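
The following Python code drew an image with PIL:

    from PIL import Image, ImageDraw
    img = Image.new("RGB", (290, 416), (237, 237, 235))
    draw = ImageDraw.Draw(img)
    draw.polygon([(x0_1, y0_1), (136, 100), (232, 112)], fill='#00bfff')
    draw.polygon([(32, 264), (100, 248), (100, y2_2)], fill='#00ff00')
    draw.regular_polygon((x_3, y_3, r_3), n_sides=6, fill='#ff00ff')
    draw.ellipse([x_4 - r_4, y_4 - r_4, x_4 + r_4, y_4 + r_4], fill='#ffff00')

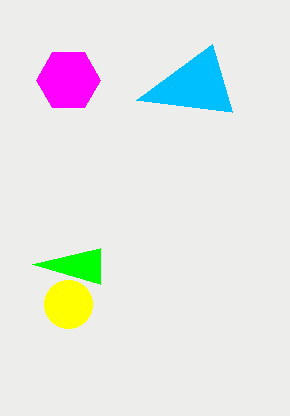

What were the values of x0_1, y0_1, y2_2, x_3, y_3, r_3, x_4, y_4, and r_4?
x0_1 = 212; y0_1 = 44; y2_2 = 284; x_3 = 68; y_3 = 80; r_3 = 32; x_4 = 68; y_4 = 304; r_4 = 24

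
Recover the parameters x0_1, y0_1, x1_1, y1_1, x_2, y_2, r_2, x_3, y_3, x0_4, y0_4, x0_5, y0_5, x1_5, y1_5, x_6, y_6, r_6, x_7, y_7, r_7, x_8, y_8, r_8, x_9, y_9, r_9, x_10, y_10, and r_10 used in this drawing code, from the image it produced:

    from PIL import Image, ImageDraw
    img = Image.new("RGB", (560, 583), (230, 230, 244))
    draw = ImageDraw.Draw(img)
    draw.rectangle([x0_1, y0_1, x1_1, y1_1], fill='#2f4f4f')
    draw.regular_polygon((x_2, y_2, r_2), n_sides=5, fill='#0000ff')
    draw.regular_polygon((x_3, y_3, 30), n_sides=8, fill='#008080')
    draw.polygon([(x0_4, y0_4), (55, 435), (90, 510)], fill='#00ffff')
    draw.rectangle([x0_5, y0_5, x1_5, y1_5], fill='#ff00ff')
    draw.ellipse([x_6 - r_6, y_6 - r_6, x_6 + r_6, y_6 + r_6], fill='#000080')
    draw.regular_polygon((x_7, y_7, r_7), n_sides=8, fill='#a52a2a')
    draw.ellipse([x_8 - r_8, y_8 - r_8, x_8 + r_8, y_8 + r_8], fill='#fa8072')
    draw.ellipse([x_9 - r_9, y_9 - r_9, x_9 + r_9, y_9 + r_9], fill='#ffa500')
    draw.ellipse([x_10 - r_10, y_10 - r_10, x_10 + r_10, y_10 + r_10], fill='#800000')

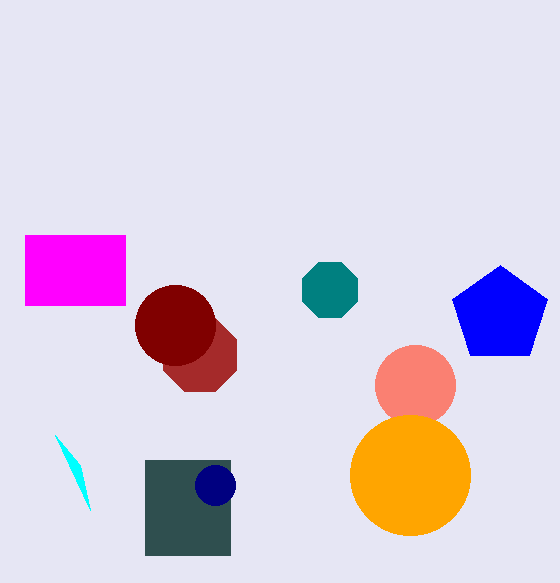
x0_1 = 145; y0_1 = 460; x1_1 = 230; y1_1 = 555; x_2 = 500; y_2 = 315; r_2 = 50; x_3 = 330; y_3 = 290; x0_4 = 80; y0_4 = 465; x0_5 = 25; y0_5 = 235; x1_5 = 125; y1_5 = 305; x_6 = 215; y_6 = 485; r_6 = 20; x_7 = 200; y_7 = 355; r_7 = 40; x_8 = 415; y_8 = 385; r_8 = 40; x_9 = 410; y_9 = 475; r_9 = 60; x_10 = 175; y_10 = 325; r_10 = 40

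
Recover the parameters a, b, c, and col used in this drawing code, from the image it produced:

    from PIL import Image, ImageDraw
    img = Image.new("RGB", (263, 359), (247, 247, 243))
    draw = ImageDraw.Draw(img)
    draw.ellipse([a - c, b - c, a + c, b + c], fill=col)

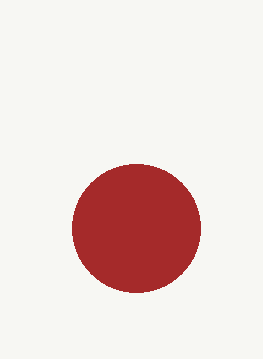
a = 136
b = 228
c = 64
col = 'brown'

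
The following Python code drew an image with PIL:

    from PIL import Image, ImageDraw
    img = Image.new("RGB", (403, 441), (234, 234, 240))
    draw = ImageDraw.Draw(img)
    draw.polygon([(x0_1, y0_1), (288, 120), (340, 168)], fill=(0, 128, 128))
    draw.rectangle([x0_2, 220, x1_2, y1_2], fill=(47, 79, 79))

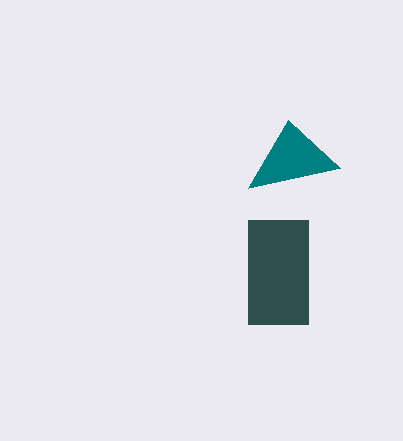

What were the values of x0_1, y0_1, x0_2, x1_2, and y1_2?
x0_1 = 248, y0_1 = 188, x0_2 = 248, x1_2 = 308, y1_2 = 324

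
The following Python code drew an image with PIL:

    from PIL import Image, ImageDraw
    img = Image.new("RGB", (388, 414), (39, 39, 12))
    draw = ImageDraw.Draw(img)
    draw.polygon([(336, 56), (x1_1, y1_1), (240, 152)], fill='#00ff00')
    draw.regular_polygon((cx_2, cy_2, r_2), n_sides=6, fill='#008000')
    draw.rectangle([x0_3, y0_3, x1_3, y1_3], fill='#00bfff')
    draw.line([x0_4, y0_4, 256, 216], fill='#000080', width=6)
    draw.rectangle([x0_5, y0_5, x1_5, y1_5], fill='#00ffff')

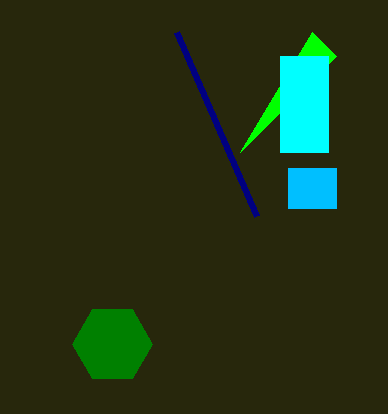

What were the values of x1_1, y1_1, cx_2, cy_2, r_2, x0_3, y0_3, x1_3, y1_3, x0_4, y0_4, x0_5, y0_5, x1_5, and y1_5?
x1_1 = 312; y1_1 = 32; cx_2 = 112; cy_2 = 344; r_2 = 40; x0_3 = 288; y0_3 = 168; x1_3 = 336; y1_3 = 208; x0_4 = 176; y0_4 = 32; x0_5 = 280; y0_5 = 56; x1_5 = 328; y1_5 = 152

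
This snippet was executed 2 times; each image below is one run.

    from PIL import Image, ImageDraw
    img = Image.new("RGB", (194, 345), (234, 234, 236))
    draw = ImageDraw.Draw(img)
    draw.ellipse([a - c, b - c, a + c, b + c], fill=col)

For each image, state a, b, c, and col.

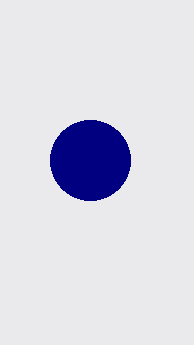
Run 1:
a = 90, b = 160, c = 40, col = 'navy'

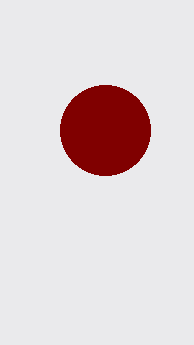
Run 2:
a = 105; b = 130; c = 45; col = 'maroon'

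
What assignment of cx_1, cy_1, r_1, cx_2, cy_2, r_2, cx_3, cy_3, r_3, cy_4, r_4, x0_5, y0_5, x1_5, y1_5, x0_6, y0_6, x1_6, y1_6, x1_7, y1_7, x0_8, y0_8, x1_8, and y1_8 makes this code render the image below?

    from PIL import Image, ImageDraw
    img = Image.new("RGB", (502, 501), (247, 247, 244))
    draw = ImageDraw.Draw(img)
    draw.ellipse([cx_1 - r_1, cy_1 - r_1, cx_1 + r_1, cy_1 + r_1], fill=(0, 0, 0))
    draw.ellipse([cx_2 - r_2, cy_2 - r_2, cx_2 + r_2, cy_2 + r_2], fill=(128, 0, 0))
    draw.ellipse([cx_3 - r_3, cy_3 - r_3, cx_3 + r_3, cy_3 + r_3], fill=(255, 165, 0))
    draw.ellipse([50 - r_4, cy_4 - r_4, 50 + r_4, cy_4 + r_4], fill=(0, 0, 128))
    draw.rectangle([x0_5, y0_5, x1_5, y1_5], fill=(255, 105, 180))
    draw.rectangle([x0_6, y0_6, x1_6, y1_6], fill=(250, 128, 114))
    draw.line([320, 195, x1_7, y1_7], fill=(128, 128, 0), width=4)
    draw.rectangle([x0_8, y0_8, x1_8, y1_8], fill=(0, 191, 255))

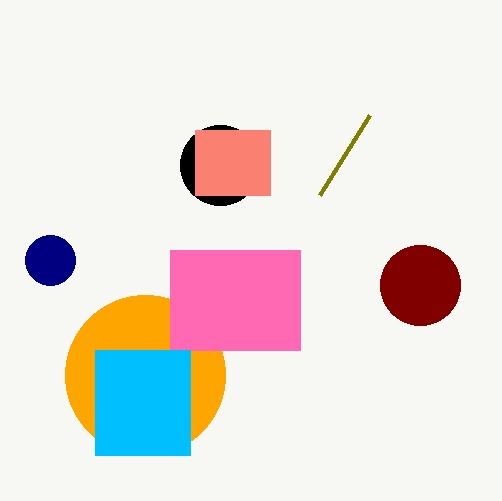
cx_1 = 220
cy_1 = 165
r_1 = 40
cx_2 = 420
cy_2 = 285
r_2 = 40
cx_3 = 145
cy_3 = 375
r_3 = 80
cy_4 = 260
r_4 = 25
x0_5 = 170
y0_5 = 250
x1_5 = 300
y1_5 = 350
x0_6 = 195
y0_6 = 130
x1_6 = 270
y1_6 = 195
x1_7 = 370
y1_7 = 115
x0_8 = 95
y0_8 = 350
x1_8 = 190
y1_8 = 455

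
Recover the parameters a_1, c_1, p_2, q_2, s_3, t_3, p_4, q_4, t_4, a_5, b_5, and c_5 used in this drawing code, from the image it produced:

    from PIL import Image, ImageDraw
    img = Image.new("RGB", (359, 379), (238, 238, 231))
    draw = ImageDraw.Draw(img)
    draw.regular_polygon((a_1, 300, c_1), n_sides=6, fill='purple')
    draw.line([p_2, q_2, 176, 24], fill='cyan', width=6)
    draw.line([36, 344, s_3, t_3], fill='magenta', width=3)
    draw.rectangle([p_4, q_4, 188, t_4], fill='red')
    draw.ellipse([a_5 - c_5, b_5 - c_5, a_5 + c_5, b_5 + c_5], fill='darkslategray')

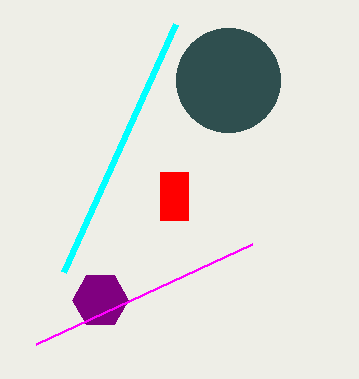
a_1 = 100; c_1 = 28; p_2 = 64; q_2 = 272; s_3 = 252; t_3 = 244; p_4 = 160; q_4 = 172; t_4 = 220; a_5 = 228; b_5 = 80; c_5 = 52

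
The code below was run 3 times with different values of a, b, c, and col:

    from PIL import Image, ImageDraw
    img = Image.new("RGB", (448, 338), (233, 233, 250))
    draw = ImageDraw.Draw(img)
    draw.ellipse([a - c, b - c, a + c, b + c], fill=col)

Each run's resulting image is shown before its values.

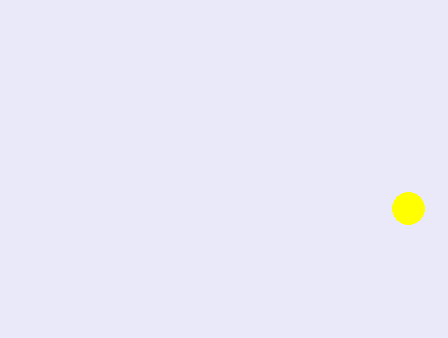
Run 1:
a = 408; b = 208; c = 16; col = 'yellow'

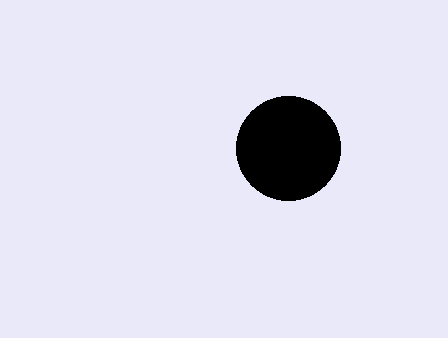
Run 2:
a = 288
b = 148
c = 52
col = 'black'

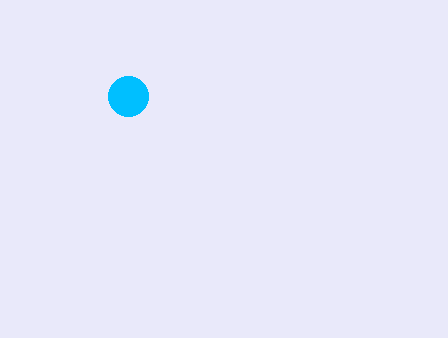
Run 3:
a = 128
b = 96
c = 20
col = 'deepskyblue'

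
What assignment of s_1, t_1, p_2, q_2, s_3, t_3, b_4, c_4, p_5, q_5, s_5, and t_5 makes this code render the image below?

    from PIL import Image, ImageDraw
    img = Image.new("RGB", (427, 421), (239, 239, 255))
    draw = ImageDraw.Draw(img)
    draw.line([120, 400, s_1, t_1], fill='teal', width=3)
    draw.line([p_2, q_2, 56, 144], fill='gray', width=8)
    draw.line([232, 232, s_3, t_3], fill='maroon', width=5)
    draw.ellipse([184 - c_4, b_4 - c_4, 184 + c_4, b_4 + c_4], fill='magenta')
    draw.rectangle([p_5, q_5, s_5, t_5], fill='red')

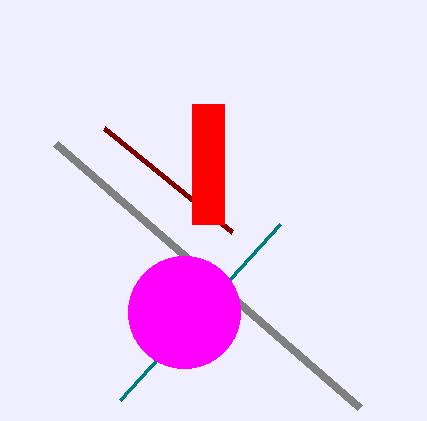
s_1 = 280; t_1 = 224; p_2 = 360; q_2 = 408; s_3 = 104; t_3 = 128; b_4 = 312; c_4 = 56; p_5 = 192; q_5 = 104; s_5 = 224; t_5 = 224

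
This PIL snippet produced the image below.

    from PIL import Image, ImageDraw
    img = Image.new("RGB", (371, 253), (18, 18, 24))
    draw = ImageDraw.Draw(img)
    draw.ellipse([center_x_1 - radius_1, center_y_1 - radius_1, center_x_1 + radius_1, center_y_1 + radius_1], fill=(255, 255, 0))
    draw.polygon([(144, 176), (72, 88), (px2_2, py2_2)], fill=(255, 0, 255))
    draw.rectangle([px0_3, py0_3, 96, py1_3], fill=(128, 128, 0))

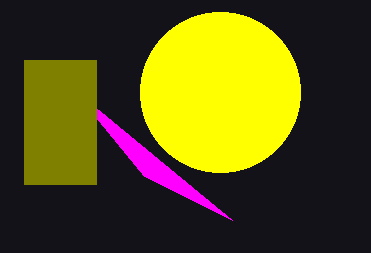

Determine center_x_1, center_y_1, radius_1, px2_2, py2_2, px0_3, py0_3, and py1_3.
center_x_1 = 220
center_y_1 = 92
radius_1 = 80
px2_2 = 232
py2_2 = 220
px0_3 = 24
py0_3 = 60
py1_3 = 184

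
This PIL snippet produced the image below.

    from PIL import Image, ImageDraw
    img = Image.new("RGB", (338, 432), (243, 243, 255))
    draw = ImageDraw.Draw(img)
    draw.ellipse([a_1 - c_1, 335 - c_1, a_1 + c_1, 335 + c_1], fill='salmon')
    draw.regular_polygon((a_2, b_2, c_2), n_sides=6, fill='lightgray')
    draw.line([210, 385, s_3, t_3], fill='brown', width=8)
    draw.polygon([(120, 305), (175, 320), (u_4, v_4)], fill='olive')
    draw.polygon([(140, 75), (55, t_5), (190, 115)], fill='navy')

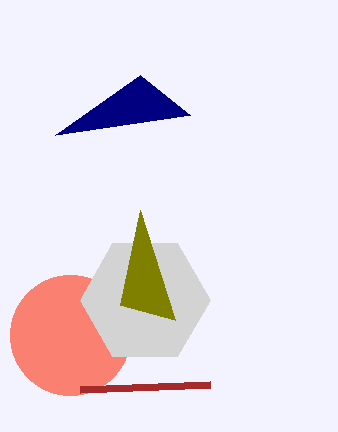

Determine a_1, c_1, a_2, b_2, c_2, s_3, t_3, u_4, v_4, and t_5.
a_1 = 70; c_1 = 60; a_2 = 145; b_2 = 300; c_2 = 65; s_3 = 80; t_3 = 390; u_4 = 140; v_4 = 210; t_5 = 135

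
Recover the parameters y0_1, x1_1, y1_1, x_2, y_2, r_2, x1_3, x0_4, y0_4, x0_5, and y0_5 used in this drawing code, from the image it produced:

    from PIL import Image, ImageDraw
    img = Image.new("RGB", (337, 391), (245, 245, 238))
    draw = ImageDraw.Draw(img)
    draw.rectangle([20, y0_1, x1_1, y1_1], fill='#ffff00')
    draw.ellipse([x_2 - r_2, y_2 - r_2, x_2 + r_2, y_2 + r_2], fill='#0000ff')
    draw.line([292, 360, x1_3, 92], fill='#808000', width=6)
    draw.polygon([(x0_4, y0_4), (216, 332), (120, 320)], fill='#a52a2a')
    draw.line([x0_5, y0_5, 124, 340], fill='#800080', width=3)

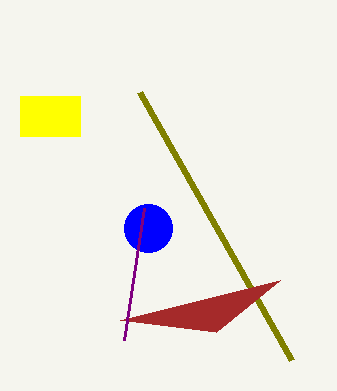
y0_1 = 96; x1_1 = 80; y1_1 = 136; x_2 = 148; y_2 = 228; r_2 = 24; x1_3 = 140; x0_4 = 280; y0_4 = 280; x0_5 = 144; y0_5 = 208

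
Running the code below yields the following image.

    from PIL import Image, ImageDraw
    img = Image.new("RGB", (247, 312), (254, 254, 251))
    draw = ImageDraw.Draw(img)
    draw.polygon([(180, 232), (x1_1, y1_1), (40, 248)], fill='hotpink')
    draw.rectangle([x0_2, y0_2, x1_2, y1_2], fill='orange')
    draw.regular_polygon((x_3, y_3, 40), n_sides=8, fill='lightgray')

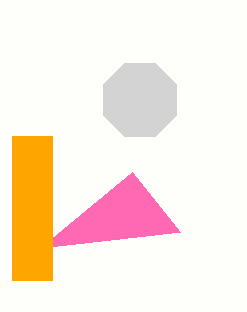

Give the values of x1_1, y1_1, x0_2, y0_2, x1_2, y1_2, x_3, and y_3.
x1_1 = 132; y1_1 = 172; x0_2 = 12; y0_2 = 136; x1_2 = 52; y1_2 = 280; x_3 = 140; y_3 = 100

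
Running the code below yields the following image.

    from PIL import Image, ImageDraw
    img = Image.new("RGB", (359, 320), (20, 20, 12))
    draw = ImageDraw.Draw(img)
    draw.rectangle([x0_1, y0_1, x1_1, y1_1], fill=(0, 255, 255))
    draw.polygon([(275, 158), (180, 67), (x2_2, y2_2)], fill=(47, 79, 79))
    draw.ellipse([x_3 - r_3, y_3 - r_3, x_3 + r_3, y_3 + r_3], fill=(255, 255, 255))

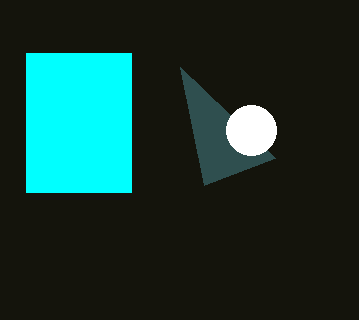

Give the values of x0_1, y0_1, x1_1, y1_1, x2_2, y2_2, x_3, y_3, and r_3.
x0_1 = 26; y0_1 = 53; x1_1 = 131; y1_1 = 192; x2_2 = 204; y2_2 = 185; x_3 = 251; y_3 = 130; r_3 = 25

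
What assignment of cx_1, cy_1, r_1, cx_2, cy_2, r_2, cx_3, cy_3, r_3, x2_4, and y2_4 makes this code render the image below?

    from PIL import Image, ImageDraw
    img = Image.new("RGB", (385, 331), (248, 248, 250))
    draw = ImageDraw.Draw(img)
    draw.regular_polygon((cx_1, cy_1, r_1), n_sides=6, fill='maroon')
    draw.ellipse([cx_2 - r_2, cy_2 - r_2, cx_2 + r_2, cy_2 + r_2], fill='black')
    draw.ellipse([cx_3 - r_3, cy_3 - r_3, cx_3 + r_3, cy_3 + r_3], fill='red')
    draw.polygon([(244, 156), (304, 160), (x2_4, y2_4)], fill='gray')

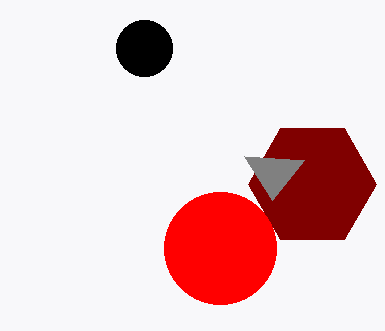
cx_1 = 312; cy_1 = 184; r_1 = 64; cx_2 = 144; cy_2 = 48; r_2 = 28; cx_3 = 220; cy_3 = 248; r_3 = 56; x2_4 = 272; y2_4 = 200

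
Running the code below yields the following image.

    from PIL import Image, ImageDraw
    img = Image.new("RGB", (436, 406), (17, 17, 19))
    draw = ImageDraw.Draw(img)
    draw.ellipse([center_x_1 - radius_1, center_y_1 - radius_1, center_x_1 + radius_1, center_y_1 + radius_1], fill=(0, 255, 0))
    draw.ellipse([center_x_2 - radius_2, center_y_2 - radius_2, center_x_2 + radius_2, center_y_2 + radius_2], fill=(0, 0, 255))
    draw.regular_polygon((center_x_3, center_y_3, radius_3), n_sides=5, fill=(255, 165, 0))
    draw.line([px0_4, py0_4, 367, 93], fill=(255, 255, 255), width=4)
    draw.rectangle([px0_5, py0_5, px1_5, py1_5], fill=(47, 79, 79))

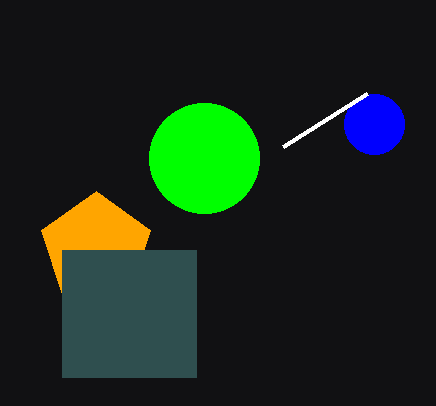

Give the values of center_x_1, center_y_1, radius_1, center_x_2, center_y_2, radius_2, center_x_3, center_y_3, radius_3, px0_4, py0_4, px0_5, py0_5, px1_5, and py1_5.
center_x_1 = 204; center_y_1 = 158; radius_1 = 55; center_x_2 = 374; center_y_2 = 124; radius_2 = 30; center_x_3 = 96; center_y_3 = 248; radius_3 = 57; px0_4 = 283; py0_4 = 146; px0_5 = 62; py0_5 = 250; px1_5 = 196; py1_5 = 377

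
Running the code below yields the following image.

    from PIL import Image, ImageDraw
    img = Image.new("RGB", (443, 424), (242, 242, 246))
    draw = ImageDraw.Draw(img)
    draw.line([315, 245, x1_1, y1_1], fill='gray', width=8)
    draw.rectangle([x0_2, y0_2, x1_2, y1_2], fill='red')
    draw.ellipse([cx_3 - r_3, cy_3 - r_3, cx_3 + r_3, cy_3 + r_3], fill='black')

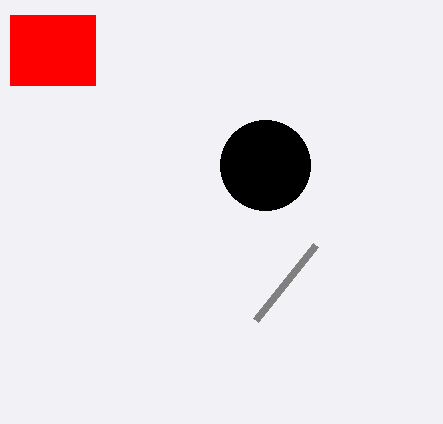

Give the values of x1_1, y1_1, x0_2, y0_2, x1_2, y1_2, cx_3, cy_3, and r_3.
x1_1 = 255, y1_1 = 320, x0_2 = 10, y0_2 = 15, x1_2 = 95, y1_2 = 85, cx_3 = 265, cy_3 = 165, r_3 = 45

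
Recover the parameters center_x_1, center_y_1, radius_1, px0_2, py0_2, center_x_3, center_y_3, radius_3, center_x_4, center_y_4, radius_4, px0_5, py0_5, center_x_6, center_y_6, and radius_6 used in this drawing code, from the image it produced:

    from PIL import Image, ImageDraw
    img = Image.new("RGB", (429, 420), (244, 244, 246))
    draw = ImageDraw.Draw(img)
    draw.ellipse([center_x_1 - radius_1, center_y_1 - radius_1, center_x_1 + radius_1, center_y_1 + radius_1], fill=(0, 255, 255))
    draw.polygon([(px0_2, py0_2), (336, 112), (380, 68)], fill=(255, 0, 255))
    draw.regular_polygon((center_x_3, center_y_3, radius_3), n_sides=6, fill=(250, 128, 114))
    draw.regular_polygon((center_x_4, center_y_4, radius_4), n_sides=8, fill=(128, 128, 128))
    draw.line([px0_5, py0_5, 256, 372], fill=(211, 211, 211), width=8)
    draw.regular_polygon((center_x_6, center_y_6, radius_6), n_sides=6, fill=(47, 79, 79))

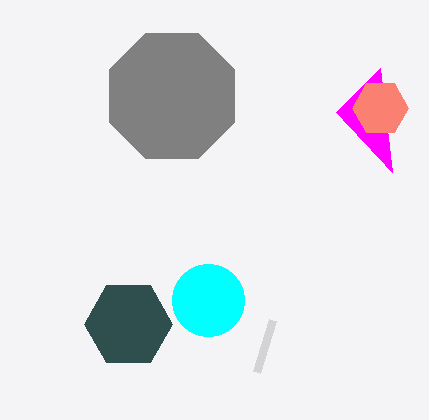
center_x_1 = 208, center_y_1 = 300, radius_1 = 36, px0_2 = 392, py0_2 = 172, center_x_3 = 380, center_y_3 = 108, radius_3 = 28, center_x_4 = 172, center_y_4 = 96, radius_4 = 68, px0_5 = 272, py0_5 = 320, center_x_6 = 128, center_y_6 = 324, radius_6 = 44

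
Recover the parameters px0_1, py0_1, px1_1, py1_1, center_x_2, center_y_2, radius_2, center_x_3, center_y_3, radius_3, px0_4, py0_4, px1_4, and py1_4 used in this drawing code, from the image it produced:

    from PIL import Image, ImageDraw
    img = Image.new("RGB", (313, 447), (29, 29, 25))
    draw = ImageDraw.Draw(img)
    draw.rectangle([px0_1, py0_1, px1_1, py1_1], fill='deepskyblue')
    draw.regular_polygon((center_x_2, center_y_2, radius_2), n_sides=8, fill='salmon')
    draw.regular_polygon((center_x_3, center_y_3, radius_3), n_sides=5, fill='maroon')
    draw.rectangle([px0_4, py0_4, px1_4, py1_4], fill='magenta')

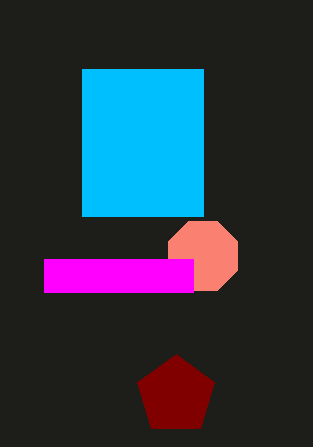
px0_1 = 82; py0_1 = 69; px1_1 = 203; py1_1 = 216; center_x_2 = 203; center_y_2 = 256; radius_2 = 37; center_x_3 = 176; center_y_3 = 395; radius_3 = 41; px0_4 = 44; py0_4 = 259; px1_4 = 193; py1_4 = 292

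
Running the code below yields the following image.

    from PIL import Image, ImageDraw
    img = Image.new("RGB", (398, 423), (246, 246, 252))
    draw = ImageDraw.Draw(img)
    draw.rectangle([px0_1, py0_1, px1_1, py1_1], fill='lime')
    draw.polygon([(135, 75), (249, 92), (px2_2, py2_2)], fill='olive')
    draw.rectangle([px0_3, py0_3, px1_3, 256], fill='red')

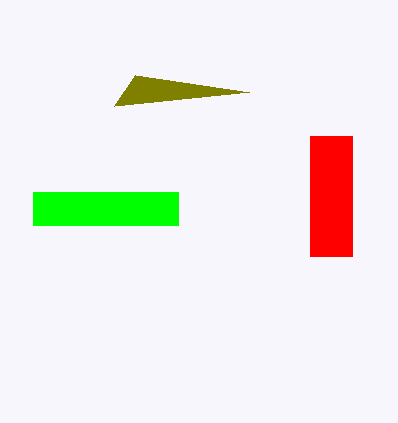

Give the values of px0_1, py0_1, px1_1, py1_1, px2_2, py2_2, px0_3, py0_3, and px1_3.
px0_1 = 33
py0_1 = 192
px1_1 = 178
py1_1 = 225
px2_2 = 114
py2_2 = 106
px0_3 = 310
py0_3 = 136
px1_3 = 352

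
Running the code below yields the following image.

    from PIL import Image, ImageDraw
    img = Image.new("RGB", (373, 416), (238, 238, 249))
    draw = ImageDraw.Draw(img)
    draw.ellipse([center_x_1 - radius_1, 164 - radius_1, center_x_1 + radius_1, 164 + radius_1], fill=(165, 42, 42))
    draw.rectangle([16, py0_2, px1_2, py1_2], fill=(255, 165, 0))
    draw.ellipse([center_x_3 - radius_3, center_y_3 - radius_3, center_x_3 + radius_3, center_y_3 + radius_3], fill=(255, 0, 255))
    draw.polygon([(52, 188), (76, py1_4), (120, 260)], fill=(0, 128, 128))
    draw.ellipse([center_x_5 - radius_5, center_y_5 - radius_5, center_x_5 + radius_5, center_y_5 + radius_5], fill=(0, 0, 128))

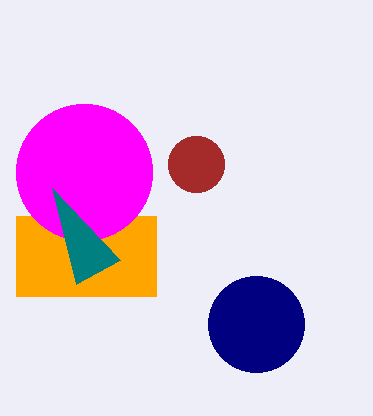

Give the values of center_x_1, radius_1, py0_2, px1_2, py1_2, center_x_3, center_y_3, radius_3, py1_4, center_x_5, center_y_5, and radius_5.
center_x_1 = 196, radius_1 = 28, py0_2 = 216, px1_2 = 156, py1_2 = 296, center_x_3 = 84, center_y_3 = 172, radius_3 = 68, py1_4 = 284, center_x_5 = 256, center_y_5 = 324, radius_5 = 48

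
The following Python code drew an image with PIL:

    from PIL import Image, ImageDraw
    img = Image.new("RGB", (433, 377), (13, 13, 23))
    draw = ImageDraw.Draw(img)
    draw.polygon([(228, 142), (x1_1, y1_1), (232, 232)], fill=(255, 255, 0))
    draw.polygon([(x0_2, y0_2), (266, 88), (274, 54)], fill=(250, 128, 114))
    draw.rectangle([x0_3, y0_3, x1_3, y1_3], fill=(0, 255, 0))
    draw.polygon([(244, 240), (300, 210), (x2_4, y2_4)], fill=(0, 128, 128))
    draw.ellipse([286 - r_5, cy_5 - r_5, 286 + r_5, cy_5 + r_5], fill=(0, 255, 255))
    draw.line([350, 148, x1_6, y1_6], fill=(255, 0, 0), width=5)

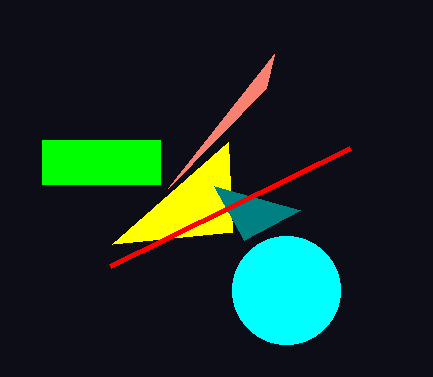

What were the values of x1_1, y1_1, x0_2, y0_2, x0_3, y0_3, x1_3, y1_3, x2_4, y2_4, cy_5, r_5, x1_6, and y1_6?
x1_1 = 112, y1_1 = 244, x0_2 = 168, y0_2 = 188, x0_3 = 42, y0_3 = 140, x1_3 = 160, y1_3 = 184, x2_4 = 214, y2_4 = 186, cy_5 = 290, r_5 = 54, x1_6 = 110, y1_6 = 266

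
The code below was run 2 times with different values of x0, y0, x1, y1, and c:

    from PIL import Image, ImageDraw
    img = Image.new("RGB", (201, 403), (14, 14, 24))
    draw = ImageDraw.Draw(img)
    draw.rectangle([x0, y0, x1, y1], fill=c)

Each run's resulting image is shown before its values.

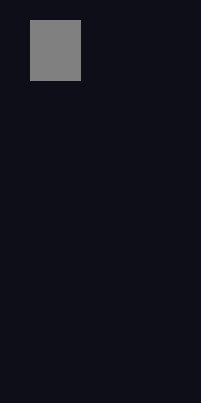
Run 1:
x0 = 30, y0 = 20, x1 = 80, y1 = 80, c = 'gray'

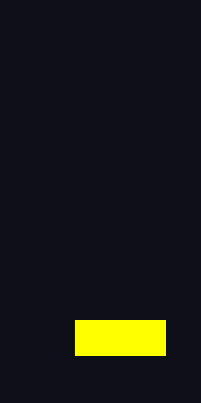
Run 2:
x0 = 75; y0 = 320; x1 = 165; y1 = 355; c = 'yellow'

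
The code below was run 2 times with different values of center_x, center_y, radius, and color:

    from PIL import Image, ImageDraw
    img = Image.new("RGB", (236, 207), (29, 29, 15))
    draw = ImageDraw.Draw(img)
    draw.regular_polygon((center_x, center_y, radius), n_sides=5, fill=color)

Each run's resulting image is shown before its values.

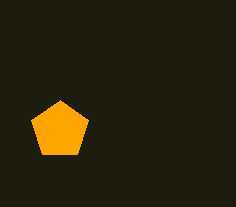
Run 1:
center_x = 60
center_y = 130
radius = 30
color = 'orange'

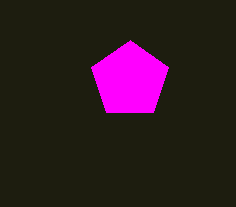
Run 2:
center_x = 130; center_y = 80; radius = 40; color = 'magenta'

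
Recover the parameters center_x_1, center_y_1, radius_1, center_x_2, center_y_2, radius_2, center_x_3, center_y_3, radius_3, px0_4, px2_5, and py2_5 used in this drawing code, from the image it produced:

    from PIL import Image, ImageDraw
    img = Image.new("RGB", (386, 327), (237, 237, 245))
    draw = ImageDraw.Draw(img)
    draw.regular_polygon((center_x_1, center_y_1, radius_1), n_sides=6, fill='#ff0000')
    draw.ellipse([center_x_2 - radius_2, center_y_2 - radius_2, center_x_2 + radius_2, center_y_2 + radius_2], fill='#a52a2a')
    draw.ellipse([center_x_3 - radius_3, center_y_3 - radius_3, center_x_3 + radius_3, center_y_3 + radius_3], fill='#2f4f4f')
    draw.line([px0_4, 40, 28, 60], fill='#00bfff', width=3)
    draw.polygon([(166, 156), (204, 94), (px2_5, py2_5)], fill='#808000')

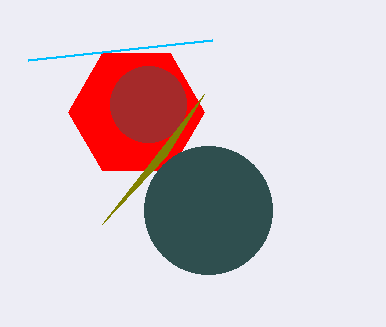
center_x_1 = 136, center_y_1 = 112, radius_1 = 68, center_x_2 = 148, center_y_2 = 104, radius_2 = 38, center_x_3 = 208, center_y_3 = 210, radius_3 = 64, px0_4 = 212, px2_5 = 102, py2_5 = 224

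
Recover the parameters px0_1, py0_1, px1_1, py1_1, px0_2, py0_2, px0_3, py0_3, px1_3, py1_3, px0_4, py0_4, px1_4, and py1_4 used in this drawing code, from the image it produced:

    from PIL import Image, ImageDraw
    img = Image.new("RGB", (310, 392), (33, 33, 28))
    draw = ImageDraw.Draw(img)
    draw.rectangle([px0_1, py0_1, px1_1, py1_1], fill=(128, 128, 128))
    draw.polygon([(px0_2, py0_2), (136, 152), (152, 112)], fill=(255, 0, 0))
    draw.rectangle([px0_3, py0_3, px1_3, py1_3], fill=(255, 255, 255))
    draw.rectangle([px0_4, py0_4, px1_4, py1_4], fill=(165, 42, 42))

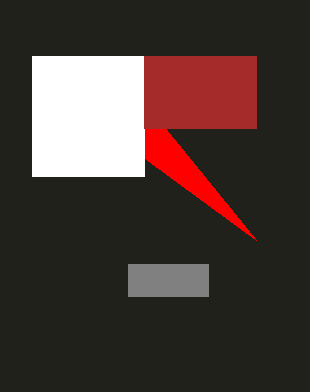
px0_1 = 128; py0_1 = 264; px1_1 = 208; py1_1 = 296; px0_2 = 256; py0_2 = 240; px0_3 = 32; py0_3 = 56; px1_3 = 144; py1_3 = 176; px0_4 = 144; py0_4 = 56; px1_4 = 256; py1_4 = 128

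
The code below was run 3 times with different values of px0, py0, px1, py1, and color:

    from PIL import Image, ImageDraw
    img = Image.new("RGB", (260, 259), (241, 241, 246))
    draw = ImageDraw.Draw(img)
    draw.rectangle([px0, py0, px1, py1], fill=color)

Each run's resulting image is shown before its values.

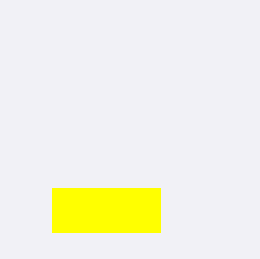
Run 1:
px0 = 52
py0 = 188
px1 = 160
py1 = 232
color = 'yellow'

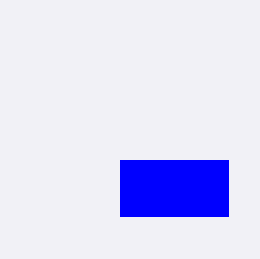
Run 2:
px0 = 120; py0 = 160; px1 = 228; py1 = 216; color = 'blue'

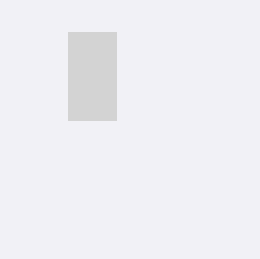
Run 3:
px0 = 68, py0 = 32, px1 = 116, py1 = 120, color = 'lightgray'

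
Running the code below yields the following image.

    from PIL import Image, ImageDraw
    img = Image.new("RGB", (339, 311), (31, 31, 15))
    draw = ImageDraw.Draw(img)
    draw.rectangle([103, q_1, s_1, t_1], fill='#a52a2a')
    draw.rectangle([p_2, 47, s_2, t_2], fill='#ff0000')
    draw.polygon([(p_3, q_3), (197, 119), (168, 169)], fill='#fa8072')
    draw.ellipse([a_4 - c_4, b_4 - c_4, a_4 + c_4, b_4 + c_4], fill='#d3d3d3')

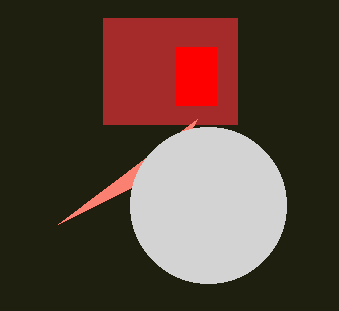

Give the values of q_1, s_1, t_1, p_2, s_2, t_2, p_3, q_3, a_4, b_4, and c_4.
q_1 = 18; s_1 = 237; t_1 = 124; p_2 = 176; s_2 = 216; t_2 = 105; p_3 = 58; q_3 = 224; a_4 = 208; b_4 = 205; c_4 = 78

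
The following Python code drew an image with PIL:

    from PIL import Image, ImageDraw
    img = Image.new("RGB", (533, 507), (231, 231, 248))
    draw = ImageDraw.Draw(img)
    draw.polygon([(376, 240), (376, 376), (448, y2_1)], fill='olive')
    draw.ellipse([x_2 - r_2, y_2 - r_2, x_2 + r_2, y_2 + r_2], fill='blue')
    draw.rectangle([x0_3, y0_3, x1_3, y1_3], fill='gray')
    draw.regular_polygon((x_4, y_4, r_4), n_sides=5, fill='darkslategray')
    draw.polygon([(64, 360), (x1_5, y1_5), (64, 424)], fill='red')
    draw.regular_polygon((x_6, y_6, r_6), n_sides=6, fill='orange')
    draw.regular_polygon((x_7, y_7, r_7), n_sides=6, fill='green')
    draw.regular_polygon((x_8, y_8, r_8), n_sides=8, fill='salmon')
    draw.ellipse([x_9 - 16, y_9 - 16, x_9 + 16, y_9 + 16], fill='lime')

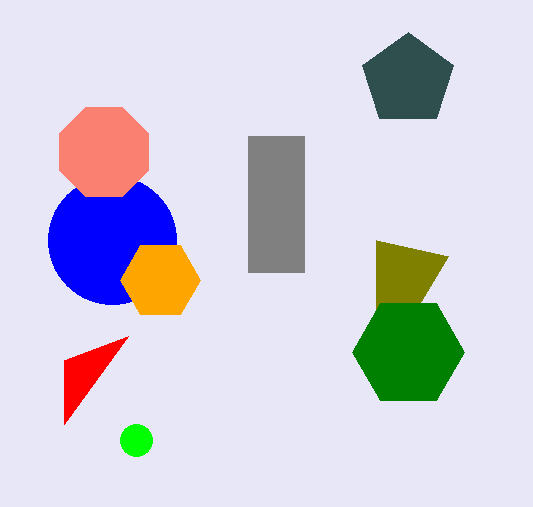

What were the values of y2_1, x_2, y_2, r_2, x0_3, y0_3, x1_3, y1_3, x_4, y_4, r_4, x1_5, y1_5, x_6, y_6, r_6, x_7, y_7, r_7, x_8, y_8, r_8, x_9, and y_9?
y2_1 = 256; x_2 = 112; y_2 = 240; r_2 = 64; x0_3 = 248; y0_3 = 136; x1_3 = 304; y1_3 = 272; x_4 = 408; y_4 = 80; r_4 = 48; x1_5 = 128; y1_5 = 336; x_6 = 160; y_6 = 280; r_6 = 40; x_7 = 408; y_7 = 352; r_7 = 56; x_8 = 104; y_8 = 152; r_8 = 48; x_9 = 136; y_9 = 440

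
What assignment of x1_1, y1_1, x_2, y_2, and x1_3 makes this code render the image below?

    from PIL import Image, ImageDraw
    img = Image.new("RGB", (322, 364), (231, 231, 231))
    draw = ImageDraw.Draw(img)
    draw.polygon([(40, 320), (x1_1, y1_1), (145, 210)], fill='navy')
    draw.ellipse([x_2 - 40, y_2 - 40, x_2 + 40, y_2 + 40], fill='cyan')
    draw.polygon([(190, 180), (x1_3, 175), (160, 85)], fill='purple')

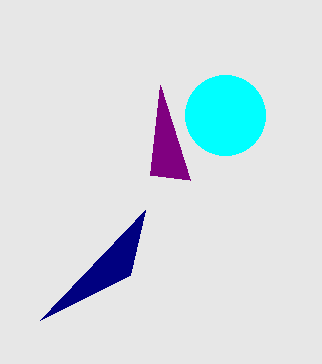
x1_1 = 130, y1_1 = 275, x_2 = 225, y_2 = 115, x1_3 = 150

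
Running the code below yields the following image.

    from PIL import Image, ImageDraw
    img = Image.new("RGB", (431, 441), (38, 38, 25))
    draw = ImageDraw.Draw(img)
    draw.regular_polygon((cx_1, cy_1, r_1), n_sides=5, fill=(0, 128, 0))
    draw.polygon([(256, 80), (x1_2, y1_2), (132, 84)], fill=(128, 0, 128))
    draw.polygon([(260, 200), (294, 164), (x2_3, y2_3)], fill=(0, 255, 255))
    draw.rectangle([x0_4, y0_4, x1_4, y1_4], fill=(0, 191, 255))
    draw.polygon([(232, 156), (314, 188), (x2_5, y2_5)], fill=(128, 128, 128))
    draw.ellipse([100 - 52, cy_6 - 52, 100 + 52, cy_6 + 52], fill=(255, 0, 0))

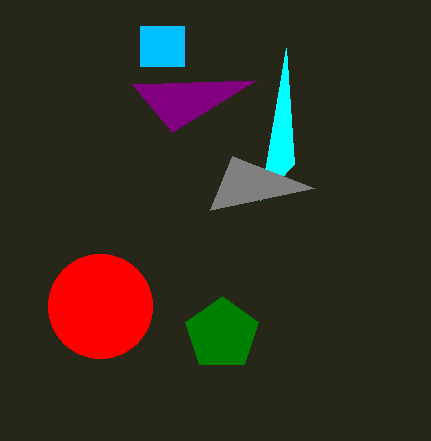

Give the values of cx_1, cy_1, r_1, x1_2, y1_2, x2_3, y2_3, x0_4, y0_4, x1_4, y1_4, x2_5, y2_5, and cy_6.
cx_1 = 222; cy_1 = 334; r_1 = 38; x1_2 = 172; y1_2 = 132; x2_3 = 286; y2_3 = 48; x0_4 = 140; y0_4 = 26; x1_4 = 184; y1_4 = 66; x2_5 = 210; y2_5 = 210; cy_6 = 306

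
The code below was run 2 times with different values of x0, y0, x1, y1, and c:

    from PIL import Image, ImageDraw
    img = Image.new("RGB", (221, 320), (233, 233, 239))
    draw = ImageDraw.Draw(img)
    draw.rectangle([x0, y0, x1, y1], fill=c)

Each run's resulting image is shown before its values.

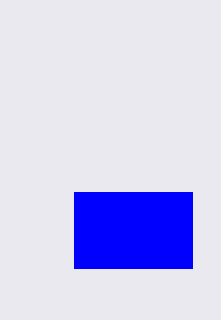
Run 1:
x0 = 74
y0 = 192
x1 = 192
y1 = 268
c = 'blue'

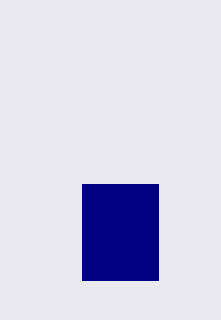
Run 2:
x0 = 82; y0 = 184; x1 = 158; y1 = 280; c = 'navy'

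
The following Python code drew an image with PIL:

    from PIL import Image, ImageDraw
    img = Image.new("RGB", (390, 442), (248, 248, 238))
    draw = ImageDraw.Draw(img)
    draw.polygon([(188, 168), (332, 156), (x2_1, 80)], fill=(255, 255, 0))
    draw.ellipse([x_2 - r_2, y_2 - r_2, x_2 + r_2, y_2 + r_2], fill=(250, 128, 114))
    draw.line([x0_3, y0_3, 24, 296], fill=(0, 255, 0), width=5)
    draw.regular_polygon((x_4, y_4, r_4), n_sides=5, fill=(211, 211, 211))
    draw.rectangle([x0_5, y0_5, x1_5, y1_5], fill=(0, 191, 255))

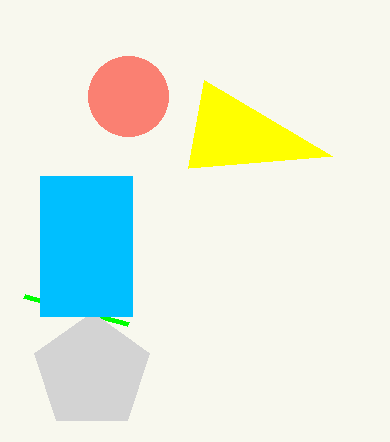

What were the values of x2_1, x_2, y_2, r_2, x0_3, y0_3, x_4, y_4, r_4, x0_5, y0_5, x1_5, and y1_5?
x2_1 = 204; x_2 = 128; y_2 = 96; r_2 = 40; x0_3 = 128; y0_3 = 324; x_4 = 92; y_4 = 372; r_4 = 60; x0_5 = 40; y0_5 = 176; x1_5 = 132; y1_5 = 316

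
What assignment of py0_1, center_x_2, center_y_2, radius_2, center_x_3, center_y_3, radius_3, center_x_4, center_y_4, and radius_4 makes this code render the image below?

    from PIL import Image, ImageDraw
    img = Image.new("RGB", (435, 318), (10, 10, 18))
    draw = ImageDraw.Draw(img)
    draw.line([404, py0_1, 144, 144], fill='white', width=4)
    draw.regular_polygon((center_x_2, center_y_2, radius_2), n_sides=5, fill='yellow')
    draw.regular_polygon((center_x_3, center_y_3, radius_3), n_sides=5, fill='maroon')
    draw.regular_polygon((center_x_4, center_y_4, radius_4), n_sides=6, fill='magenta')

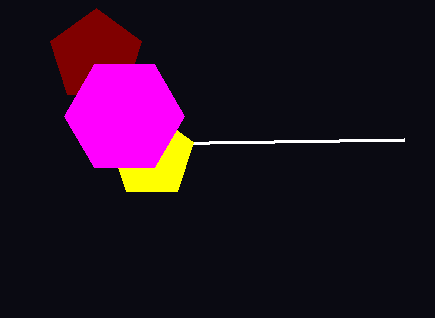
py0_1 = 140
center_x_2 = 152
center_y_2 = 156
radius_2 = 44
center_x_3 = 96
center_y_3 = 56
radius_3 = 48
center_x_4 = 124
center_y_4 = 116
radius_4 = 60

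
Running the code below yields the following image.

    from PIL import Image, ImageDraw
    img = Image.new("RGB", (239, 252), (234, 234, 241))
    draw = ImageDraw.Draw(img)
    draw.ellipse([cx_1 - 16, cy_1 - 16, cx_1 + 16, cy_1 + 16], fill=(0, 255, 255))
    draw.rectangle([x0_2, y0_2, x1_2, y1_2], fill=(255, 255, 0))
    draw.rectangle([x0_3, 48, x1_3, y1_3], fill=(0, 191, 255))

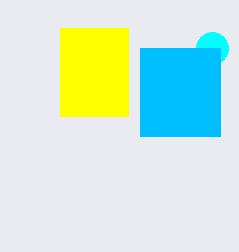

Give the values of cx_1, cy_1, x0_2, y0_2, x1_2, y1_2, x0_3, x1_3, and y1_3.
cx_1 = 212
cy_1 = 48
x0_2 = 60
y0_2 = 28
x1_2 = 128
y1_2 = 116
x0_3 = 140
x1_3 = 220
y1_3 = 136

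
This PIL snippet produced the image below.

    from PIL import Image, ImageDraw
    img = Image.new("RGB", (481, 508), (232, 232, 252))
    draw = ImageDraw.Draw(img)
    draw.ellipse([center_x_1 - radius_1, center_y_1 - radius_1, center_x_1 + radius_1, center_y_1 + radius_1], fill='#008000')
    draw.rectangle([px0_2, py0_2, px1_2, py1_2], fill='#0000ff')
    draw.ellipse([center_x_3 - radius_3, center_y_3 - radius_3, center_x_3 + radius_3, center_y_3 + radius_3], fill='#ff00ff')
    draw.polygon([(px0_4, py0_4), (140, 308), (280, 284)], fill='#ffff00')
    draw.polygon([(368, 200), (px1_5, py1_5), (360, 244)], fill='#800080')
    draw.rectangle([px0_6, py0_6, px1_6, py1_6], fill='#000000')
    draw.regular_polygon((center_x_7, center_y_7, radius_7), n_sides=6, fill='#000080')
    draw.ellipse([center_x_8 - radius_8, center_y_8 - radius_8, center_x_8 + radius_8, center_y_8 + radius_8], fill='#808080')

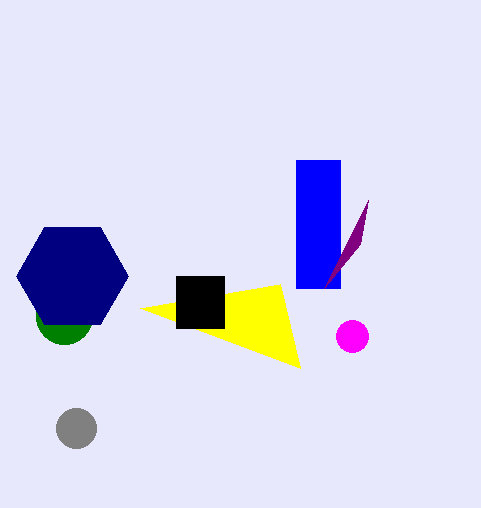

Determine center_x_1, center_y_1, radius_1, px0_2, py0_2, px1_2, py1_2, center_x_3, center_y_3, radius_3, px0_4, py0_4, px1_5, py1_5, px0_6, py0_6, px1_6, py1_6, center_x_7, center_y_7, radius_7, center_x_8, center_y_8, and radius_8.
center_x_1 = 64
center_y_1 = 316
radius_1 = 28
px0_2 = 296
py0_2 = 160
px1_2 = 340
py1_2 = 288
center_x_3 = 352
center_y_3 = 336
radius_3 = 16
px0_4 = 300
py0_4 = 368
px1_5 = 324
py1_5 = 288
px0_6 = 176
py0_6 = 276
px1_6 = 224
py1_6 = 328
center_x_7 = 72
center_y_7 = 276
radius_7 = 56
center_x_8 = 76
center_y_8 = 428
radius_8 = 20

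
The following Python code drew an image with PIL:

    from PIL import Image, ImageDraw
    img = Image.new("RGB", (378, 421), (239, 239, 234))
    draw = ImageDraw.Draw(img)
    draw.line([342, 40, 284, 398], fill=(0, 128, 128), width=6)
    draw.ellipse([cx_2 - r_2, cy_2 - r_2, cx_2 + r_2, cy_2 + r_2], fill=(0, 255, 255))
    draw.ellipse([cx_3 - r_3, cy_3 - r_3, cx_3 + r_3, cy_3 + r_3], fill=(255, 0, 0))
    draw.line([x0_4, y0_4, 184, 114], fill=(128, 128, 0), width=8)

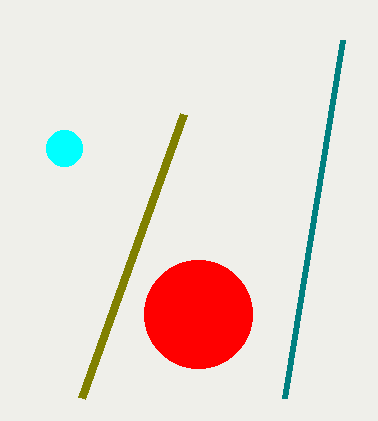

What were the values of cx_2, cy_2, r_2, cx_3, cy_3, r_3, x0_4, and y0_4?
cx_2 = 64; cy_2 = 148; r_2 = 18; cx_3 = 198; cy_3 = 314; r_3 = 54; x0_4 = 82; y0_4 = 398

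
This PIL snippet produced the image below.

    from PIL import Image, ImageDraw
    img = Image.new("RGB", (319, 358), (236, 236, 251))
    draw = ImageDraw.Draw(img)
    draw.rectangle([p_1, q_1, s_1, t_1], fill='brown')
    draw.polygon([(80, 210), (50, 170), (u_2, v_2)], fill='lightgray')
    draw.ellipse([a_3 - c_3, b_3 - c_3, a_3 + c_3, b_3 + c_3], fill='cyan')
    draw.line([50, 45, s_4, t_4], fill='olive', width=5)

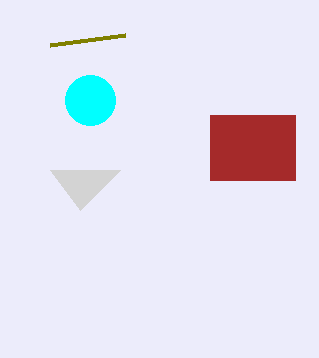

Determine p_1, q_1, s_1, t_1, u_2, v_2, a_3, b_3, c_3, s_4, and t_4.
p_1 = 210
q_1 = 115
s_1 = 295
t_1 = 180
u_2 = 120
v_2 = 170
a_3 = 90
b_3 = 100
c_3 = 25
s_4 = 125
t_4 = 35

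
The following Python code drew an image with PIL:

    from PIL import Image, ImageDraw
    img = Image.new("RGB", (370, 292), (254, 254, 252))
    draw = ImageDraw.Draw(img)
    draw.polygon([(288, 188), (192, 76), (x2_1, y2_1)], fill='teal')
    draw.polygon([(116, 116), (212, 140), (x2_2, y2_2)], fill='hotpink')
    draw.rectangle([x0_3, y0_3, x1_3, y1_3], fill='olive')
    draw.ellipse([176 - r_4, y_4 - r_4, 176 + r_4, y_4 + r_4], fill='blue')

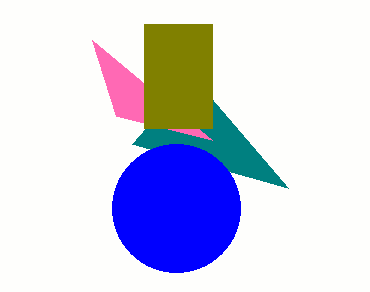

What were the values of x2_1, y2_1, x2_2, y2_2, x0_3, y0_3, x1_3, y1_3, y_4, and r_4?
x2_1 = 132, y2_1 = 144, x2_2 = 92, y2_2 = 40, x0_3 = 144, y0_3 = 24, x1_3 = 212, y1_3 = 128, y_4 = 208, r_4 = 64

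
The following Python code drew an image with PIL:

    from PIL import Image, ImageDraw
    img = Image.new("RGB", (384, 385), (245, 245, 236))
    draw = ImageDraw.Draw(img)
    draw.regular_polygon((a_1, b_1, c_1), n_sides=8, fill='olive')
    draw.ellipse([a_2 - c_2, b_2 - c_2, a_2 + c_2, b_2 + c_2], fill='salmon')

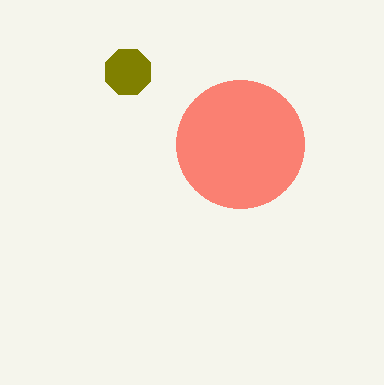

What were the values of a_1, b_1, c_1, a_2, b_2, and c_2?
a_1 = 128
b_1 = 72
c_1 = 24
a_2 = 240
b_2 = 144
c_2 = 64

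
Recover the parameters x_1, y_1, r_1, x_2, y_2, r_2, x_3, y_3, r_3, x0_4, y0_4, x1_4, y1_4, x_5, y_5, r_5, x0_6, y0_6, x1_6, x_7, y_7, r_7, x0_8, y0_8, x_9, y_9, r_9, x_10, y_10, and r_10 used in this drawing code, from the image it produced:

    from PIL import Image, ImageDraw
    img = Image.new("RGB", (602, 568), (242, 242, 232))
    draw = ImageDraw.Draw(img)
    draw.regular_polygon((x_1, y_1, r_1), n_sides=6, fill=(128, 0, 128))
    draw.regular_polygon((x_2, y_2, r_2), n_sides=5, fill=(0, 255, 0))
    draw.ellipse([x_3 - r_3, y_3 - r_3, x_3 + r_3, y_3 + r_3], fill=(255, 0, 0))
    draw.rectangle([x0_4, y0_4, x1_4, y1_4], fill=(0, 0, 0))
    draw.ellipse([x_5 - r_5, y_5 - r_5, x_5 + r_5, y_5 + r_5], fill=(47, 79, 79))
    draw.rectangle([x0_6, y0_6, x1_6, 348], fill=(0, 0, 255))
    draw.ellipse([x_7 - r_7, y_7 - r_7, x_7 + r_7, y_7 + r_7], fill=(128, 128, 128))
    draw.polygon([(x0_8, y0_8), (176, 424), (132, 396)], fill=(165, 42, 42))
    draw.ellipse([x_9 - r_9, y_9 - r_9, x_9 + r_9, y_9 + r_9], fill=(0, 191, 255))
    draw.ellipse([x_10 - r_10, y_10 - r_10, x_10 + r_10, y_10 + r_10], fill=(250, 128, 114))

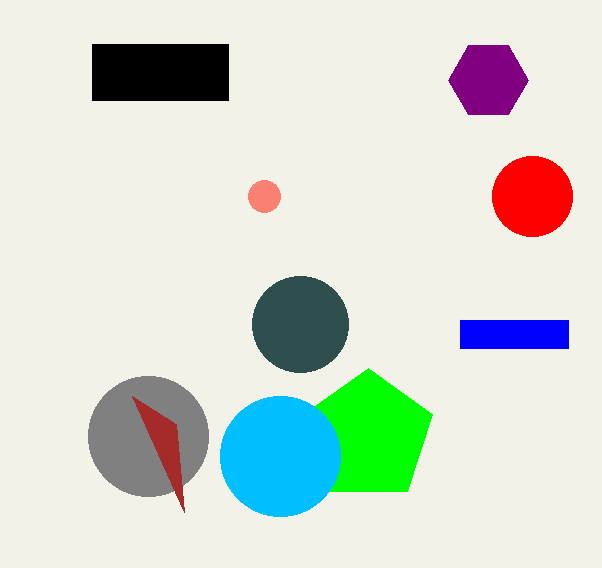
x_1 = 488, y_1 = 80, r_1 = 40, x_2 = 368, y_2 = 436, r_2 = 68, x_3 = 532, y_3 = 196, r_3 = 40, x0_4 = 92, y0_4 = 44, x1_4 = 228, y1_4 = 100, x_5 = 300, y_5 = 324, r_5 = 48, x0_6 = 460, y0_6 = 320, x1_6 = 568, x_7 = 148, y_7 = 436, r_7 = 60, x0_8 = 184, y0_8 = 512, x_9 = 280, y_9 = 456, r_9 = 60, x_10 = 264, y_10 = 196, r_10 = 16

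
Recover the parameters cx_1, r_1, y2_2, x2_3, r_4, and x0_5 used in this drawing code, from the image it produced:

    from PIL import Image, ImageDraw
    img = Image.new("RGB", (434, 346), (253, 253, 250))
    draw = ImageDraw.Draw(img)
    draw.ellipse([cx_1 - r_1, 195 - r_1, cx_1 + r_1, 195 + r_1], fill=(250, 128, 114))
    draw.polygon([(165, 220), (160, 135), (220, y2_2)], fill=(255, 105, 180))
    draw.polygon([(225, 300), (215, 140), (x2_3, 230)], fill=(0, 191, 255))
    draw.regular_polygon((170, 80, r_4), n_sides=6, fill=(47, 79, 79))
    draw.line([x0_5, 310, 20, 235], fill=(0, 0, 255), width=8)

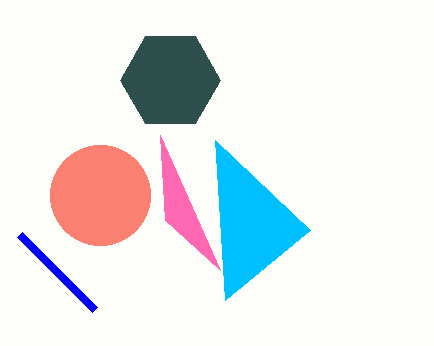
cx_1 = 100; r_1 = 50; y2_2 = 270; x2_3 = 310; r_4 = 50; x0_5 = 95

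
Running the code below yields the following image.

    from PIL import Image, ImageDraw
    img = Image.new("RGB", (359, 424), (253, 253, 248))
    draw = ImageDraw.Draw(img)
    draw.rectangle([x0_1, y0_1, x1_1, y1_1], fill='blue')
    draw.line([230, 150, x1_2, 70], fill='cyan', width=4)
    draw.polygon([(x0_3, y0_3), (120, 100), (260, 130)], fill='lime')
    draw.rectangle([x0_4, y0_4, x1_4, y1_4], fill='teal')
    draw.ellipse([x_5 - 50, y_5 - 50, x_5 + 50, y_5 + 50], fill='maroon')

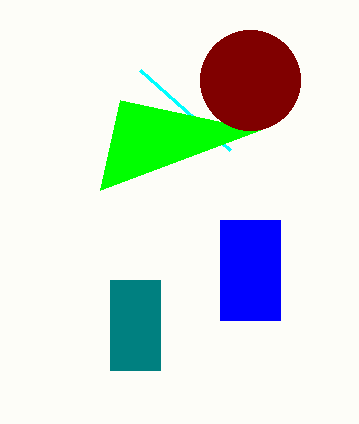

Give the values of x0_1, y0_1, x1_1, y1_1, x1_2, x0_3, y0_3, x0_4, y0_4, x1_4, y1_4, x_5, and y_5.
x0_1 = 220, y0_1 = 220, x1_1 = 280, y1_1 = 320, x1_2 = 140, x0_3 = 100, y0_3 = 190, x0_4 = 110, y0_4 = 280, x1_4 = 160, y1_4 = 370, x_5 = 250, y_5 = 80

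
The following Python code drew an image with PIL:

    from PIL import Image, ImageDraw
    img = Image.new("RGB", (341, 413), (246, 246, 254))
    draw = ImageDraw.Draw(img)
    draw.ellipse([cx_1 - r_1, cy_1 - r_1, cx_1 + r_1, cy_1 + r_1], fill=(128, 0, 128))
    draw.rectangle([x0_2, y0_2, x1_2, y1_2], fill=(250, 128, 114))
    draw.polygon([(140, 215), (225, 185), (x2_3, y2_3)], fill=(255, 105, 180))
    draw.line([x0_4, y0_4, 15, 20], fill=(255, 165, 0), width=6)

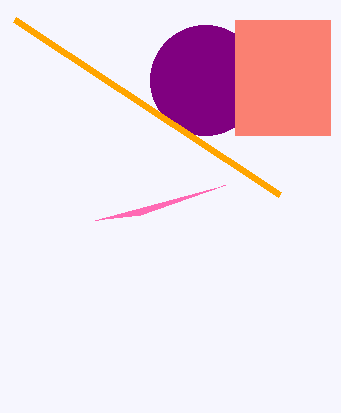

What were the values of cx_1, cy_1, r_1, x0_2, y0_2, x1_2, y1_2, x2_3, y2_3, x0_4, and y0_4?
cx_1 = 205
cy_1 = 80
r_1 = 55
x0_2 = 235
y0_2 = 20
x1_2 = 330
y1_2 = 135
x2_3 = 95
y2_3 = 220
x0_4 = 280
y0_4 = 195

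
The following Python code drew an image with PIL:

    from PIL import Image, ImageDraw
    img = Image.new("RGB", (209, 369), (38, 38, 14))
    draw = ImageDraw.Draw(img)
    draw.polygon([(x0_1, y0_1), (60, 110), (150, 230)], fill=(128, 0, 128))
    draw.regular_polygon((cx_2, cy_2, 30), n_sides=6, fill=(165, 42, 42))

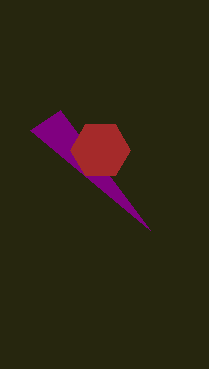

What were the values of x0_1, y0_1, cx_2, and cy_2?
x0_1 = 30; y0_1 = 130; cx_2 = 100; cy_2 = 150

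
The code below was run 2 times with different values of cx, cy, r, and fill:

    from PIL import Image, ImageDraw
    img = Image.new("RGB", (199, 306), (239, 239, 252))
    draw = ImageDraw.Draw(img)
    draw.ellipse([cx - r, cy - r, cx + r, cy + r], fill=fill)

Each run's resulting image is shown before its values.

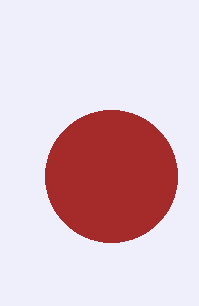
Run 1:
cx = 111, cy = 176, r = 66, fill = 'brown'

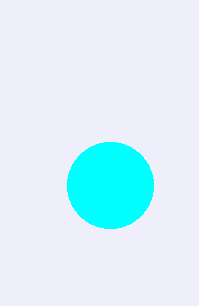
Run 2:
cx = 110; cy = 185; r = 43; fill = 'cyan'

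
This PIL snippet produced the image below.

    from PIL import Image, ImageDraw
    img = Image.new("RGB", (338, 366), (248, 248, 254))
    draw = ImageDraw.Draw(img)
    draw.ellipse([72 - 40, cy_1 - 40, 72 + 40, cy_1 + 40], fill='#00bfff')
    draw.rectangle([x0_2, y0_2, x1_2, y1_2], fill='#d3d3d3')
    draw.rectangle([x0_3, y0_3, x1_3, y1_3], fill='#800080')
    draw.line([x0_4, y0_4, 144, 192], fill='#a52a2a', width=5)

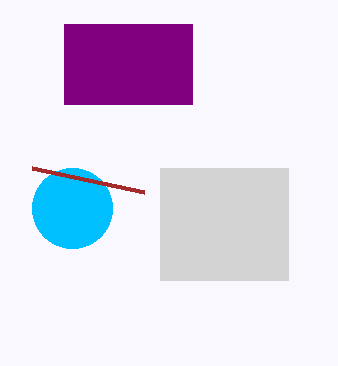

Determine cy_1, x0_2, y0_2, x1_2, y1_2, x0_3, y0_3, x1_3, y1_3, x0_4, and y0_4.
cy_1 = 208
x0_2 = 160
y0_2 = 168
x1_2 = 288
y1_2 = 280
x0_3 = 64
y0_3 = 24
x1_3 = 192
y1_3 = 104
x0_4 = 32
y0_4 = 168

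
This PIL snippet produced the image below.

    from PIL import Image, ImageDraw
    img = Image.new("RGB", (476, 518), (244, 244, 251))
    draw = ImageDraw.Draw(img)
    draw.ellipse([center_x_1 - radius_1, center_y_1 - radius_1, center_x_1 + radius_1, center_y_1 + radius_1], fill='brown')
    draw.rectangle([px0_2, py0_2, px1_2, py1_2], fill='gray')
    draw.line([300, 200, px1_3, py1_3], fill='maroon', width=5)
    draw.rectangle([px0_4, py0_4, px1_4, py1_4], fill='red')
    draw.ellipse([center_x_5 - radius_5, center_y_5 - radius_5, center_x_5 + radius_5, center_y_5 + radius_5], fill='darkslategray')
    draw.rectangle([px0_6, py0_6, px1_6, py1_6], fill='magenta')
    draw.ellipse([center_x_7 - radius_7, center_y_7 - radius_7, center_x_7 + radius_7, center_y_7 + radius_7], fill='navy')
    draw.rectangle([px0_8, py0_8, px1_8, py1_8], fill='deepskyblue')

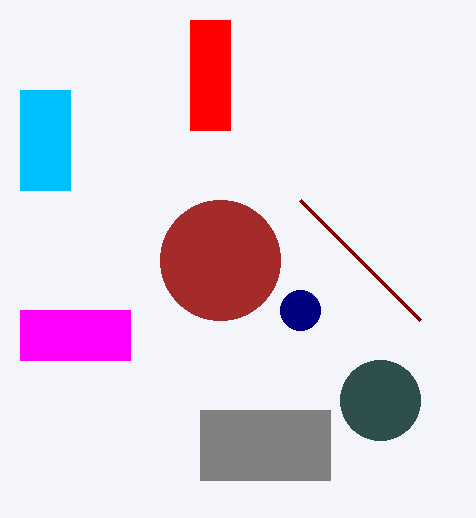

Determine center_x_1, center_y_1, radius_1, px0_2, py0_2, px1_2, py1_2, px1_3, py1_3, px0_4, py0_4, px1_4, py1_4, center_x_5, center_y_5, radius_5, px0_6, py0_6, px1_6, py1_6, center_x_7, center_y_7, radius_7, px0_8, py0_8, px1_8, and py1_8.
center_x_1 = 220, center_y_1 = 260, radius_1 = 60, px0_2 = 200, py0_2 = 410, px1_2 = 330, py1_2 = 480, px1_3 = 420, py1_3 = 320, px0_4 = 190, py0_4 = 20, px1_4 = 230, py1_4 = 130, center_x_5 = 380, center_y_5 = 400, radius_5 = 40, px0_6 = 20, py0_6 = 310, px1_6 = 130, py1_6 = 360, center_x_7 = 300, center_y_7 = 310, radius_7 = 20, px0_8 = 20, py0_8 = 90, px1_8 = 70, py1_8 = 190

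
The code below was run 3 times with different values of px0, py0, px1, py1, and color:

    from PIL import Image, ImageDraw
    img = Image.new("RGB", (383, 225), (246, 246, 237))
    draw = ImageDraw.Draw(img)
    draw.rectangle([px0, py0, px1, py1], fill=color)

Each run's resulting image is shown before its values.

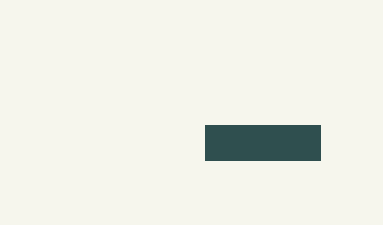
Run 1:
px0 = 205
py0 = 125
px1 = 320
py1 = 160
color = 'darkslategray'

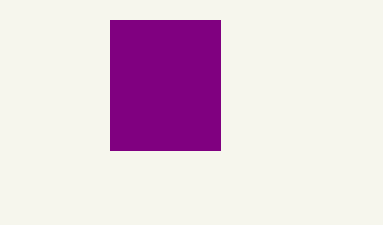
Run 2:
px0 = 110
py0 = 20
px1 = 220
py1 = 150
color = 'purple'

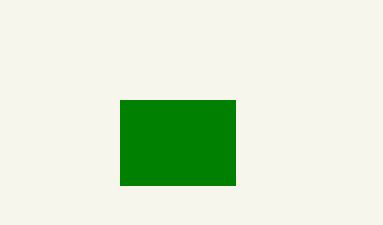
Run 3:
px0 = 120, py0 = 100, px1 = 235, py1 = 185, color = 'green'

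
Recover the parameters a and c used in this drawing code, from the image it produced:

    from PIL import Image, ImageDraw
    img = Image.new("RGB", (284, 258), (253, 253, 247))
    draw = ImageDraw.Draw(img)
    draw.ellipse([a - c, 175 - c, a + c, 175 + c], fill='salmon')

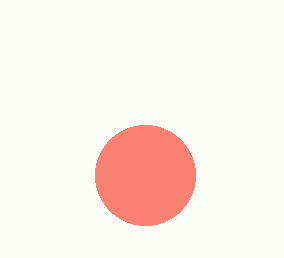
a = 145, c = 50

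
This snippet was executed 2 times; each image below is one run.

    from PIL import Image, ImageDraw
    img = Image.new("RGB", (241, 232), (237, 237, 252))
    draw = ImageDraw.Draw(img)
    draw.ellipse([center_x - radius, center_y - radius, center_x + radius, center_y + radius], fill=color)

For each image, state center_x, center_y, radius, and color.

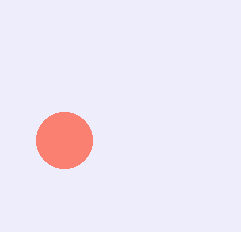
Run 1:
center_x = 64
center_y = 140
radius = 28
color = 'salmon'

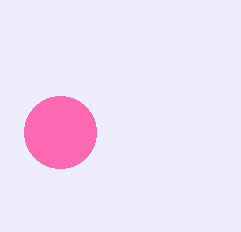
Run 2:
center_x = 60; center_y = 132; radius = 36; color = 'hotpink'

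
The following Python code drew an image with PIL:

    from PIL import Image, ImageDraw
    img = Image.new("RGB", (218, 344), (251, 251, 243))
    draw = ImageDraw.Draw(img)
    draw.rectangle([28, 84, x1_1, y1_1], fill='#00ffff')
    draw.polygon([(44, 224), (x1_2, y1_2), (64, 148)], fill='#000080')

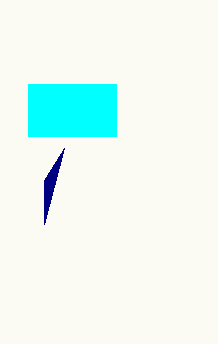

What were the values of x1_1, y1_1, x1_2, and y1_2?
x1_1 = 116, y1_1 = 136, x1_2 = 44, y1_2 = 180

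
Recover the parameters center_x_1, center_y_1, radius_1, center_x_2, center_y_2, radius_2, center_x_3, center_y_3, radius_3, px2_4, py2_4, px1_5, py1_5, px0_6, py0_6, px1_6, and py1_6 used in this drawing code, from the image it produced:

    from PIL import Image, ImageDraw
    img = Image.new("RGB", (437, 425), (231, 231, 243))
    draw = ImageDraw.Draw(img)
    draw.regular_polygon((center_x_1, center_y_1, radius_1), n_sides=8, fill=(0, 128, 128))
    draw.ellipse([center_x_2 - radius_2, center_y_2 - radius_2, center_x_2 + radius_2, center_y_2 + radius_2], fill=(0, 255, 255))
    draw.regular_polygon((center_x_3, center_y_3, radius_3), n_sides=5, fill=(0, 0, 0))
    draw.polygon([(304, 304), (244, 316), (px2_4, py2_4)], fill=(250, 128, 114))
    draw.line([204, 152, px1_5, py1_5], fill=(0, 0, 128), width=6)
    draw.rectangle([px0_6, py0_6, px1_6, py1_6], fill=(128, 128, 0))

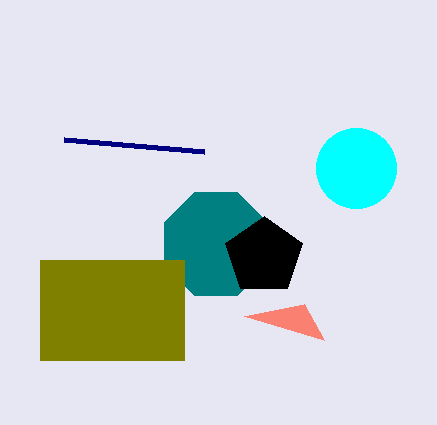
center_x_1 = 216, center_y_1 = 244, radius_1 = 56, center_x_2 = 356, center_y_2 = 168, radius_2 = 40, center_x_3 = 264, center_y_3 = 256, radius_3 = 40, px2_4 = 324, py2_4 = 340, px1_5 = 64, py1_5 = 140, px0_6 = 40, py0_6 = 260, px1_6 = 184, py1_6 = 360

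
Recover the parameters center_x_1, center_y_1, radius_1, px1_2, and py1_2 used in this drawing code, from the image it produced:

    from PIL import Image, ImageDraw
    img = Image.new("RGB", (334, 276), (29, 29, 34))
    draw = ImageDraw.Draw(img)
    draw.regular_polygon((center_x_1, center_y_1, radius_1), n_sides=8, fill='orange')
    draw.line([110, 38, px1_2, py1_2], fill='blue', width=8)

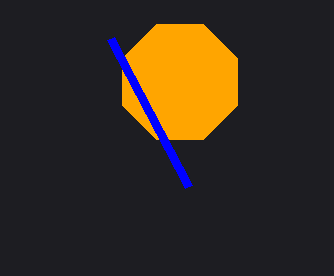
center_x_1 = 180
center_y_1 = 82
radius_1 = 62
px1_2 = 188
py1_2 = 186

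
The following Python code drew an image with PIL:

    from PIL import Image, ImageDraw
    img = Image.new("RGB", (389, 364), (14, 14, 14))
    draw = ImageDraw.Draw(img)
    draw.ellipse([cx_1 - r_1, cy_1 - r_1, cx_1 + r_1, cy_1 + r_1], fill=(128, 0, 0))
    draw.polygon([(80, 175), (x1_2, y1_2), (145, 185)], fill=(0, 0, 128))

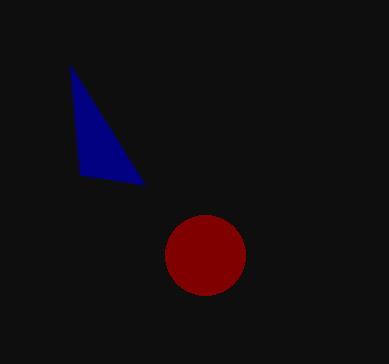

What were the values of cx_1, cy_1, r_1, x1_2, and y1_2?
cx_1 = 205; cy_1 = 255; r_1 = 40; x1_2 = 70; y1_2 = 65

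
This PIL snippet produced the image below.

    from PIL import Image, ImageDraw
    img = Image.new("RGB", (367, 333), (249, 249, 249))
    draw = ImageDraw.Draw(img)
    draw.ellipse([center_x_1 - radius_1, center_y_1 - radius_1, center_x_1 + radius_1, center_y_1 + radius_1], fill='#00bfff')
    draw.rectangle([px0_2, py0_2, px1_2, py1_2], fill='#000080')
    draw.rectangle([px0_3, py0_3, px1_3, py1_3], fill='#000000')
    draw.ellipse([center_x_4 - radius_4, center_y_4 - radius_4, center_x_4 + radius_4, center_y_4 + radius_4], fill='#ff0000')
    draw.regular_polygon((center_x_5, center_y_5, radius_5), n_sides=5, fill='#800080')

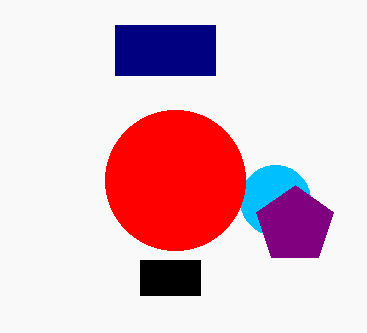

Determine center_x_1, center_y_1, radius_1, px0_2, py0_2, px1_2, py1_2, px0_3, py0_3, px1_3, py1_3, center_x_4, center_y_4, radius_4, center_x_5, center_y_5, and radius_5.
center_x_1 = 275
center_y_1 = 200
radius_1 = 35
px0_2 = 115
py0_2 = 25
px1_2 = 215
py1_2 = 75
px0_3 = 140
py0_3 = 260
px1_3 = 200
py1_3 = 295
center_x_4 = 175
center_y_4 = 180
radius_4 = 70
center_x_5 = 295
center_y_5 = 225
radius_5 = 40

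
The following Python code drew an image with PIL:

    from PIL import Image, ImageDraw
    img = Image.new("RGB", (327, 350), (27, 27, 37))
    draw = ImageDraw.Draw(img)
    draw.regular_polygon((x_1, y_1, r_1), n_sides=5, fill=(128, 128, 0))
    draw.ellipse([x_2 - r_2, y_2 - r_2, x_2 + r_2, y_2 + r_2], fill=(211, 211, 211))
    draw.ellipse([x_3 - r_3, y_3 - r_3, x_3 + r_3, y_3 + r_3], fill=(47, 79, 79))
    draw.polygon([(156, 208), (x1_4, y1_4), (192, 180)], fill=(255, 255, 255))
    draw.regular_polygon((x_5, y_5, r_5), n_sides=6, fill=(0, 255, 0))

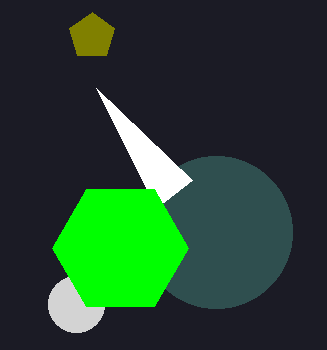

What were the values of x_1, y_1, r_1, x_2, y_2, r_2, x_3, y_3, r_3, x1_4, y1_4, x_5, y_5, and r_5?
x_1 = 92
y_1 = 36
r_1 = 24
x_2 = 76
y_2 = 304
r_2 = 28
x_3 = 216
y_3 = 232
r_3 = 76
x1_4 = 96
y1_4 = 88
x_5 = 120
y_5 = 248
r_5 = 68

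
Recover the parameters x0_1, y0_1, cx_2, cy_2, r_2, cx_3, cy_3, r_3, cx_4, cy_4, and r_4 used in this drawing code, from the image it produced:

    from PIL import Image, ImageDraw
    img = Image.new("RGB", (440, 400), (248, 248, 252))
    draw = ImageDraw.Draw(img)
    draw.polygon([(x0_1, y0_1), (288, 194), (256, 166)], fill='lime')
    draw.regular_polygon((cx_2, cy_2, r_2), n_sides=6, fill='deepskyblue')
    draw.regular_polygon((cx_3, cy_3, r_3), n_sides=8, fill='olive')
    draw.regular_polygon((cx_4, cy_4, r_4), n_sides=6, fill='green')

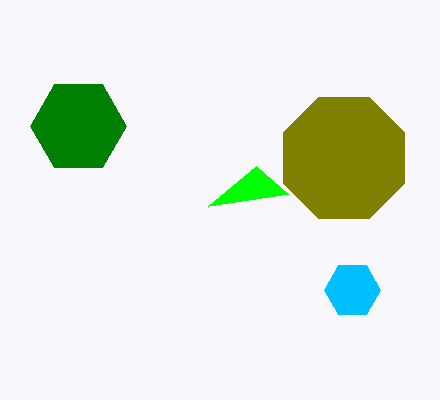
x0_1 = 208; y0_1 = 206; cx_2 = 352; cy_2 = 290; r_2 = 28; cx_3 = 344; cy_3 = 158; r_3 = 66; cx_4 = 78; cy_4 = 126; r_4 = 48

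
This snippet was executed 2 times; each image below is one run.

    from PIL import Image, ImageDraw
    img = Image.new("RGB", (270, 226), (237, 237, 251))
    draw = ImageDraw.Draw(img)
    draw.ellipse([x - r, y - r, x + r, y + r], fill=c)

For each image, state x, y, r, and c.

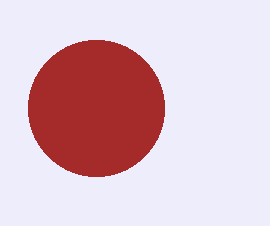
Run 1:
x = 96; y = 108; r = 68; c = 'brown'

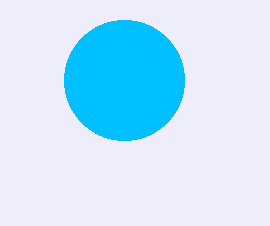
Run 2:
x = 124, y = 80, r = 60, c = 'deepskyblue'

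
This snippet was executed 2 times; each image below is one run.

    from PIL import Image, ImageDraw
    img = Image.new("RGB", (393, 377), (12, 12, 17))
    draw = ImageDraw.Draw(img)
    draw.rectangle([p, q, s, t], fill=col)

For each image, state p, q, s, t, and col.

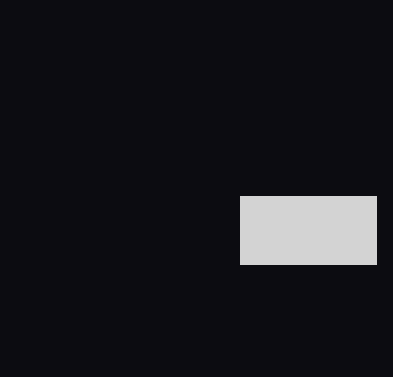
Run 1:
p = 240, q = 196, s = 376, t = 264, col = 'lightgray'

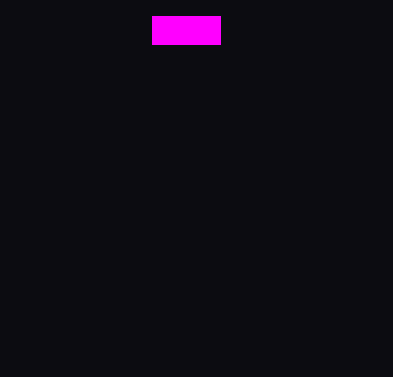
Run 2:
p = 152
q = 16
s = 220
t = 44
col = 'magenta'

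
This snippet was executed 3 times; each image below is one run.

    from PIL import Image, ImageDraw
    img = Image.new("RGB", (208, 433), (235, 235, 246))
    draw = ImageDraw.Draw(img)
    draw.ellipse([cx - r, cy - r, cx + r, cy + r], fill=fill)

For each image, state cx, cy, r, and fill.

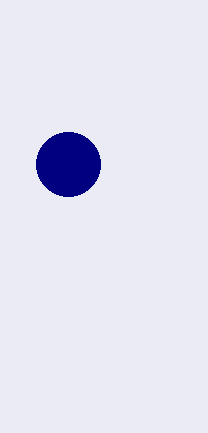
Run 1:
cx = 68, cy = 164, r = 32, fill = 'navy'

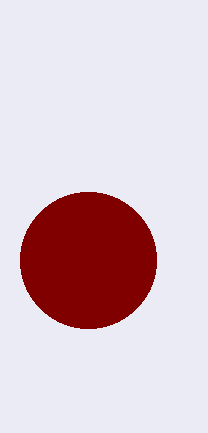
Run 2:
cx = 88
cy = 260
r = 68
fill = 'maroon'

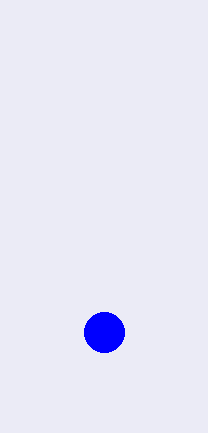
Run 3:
cx = 104; cy = 332; r = 20; fill = 'blue'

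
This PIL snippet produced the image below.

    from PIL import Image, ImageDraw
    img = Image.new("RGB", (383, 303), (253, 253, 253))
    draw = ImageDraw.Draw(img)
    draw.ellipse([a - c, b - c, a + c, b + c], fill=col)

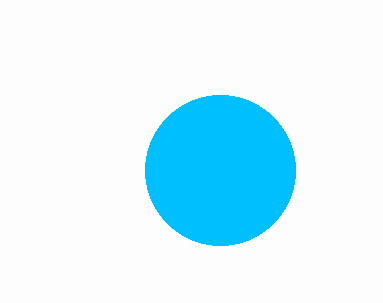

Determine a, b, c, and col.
a = 220, b = 170, c = 75, col = 'deepskyblue'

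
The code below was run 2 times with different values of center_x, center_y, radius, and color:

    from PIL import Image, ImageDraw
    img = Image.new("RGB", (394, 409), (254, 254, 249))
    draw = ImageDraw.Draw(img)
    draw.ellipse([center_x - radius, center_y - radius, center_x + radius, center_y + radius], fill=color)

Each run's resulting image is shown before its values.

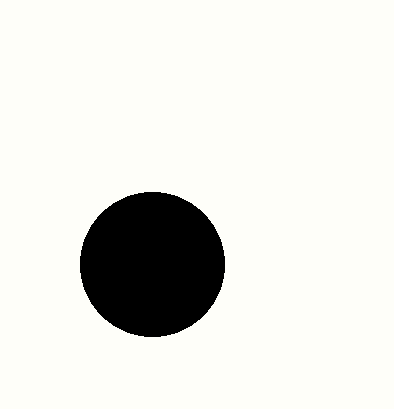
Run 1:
center_x = 152, center_y = 264, radius = 72, color = 'black'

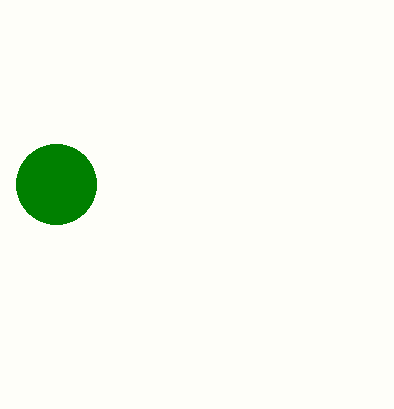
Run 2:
center_x = 56
center_y = 184
radius = 40
color = 'green'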